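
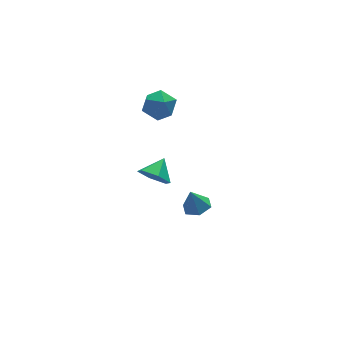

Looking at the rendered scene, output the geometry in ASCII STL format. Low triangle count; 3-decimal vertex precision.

solid 
facet normal -0.193 -0.043 0.980
outer loop
vertex -0.943 2.419 2.935
vertex -0.336 1.727 3.024
vertex -0.055 2.604 3.118
endloop
endfacet
facet normal -0.280 0.621 0.732
outer loop
vertex -0.943 2.419 2.935
vertex -0.055 2.604 3.118
vertex -0.518 3.119 2.504
endloop
endfacet
facet normal -0.770 0.600 0.215
outer loop
vertex -0.943 2.419 2.935
vertex -0.518 3.119 2.504
vertex -1.085 2.561 2.031
endloop
endfacet
facet normal -0.987 -0.076 0.143
outer loop
vertex -0.943 2.419 2.935
vertex -1.085 2.561 2.031
vertex -0.972 1.7 2.353
endloop
endfacet
facet normal -0.630 -0.473 0.616
outer loop
vertex -0.943 2.419 2.935
vertex -0.972 1.7 2.353
vertex -0.336 1.727 3.024
endloop
endfacet
facet normal 0.337 0.831 0.443
outer loop
vertex -0.518 3.119 2.504
vertex -0.055 2.604 3.118
vertex 0.352 2.86 2.327
endloop
endfacet
facet normal 0.478 -0.244 0.844
outer loop
vertex -0.055 2.604 3.118
vertex -0.336 1.727 3.024
vertex 0.465 1.999 2.649
endloop
endfacet
facet normal -0.228 -0.940 0.254
outer loop
vertex -0.336 1.727 3.024
vertex -0.972 1.7 2.353
vertex -0.102 1.441 2.176
endloop
endfacet
facet normal -0.807 -0.297 -0.511
outer loop
vertex -0.972 1.7 2.353
vertex -1.085 2.561 2.031
vertex -0.565 1.956 1.562
endloop
endfacet
facet normal -0.456 0.798 -0.395
outer loop
vertex -1.085 2.561 2.031
vertex -0.518 3.119 2.504
vertex -0.284 2.833 1.656
endloop
endfacet
facet normal 0.987 0.076 -0.143
outer loop
vertex 0.323 2.141 1.745
vertex 0.352 2.86 2.327
vertex 0.465 1.999 2.649
endloop
endfacet
facet normal 0.770 -0.600 -0.215
outer loop
vertex 0.323 2.141 1.745
vertex 0.465 1.999 2.649
vertex -0.102 1.441 2.176
endloop
endfacet
facet normal 0.280 -0.621 -0.732
outer loop
vertex 0.323 2.141 1.745
vertex -0.102 1.441 2.176
vertex -0.565 1.956 1.562
endloop
endfacet
facet normal 0.193 0.043 -0.980
outer loop
vertex 0.323 2.141 1.745
vertex -0.565 1.956 1.562
vertex -0.284 2.833 1.656
endloop
endfacet
facet normal 0.630 0.473 -0.616
outer loop
vertex 0.323 2.141 1.745
vertex -0.284 2.833 1.656
vertex 0.352 2.86 2.327
endloop
endfacet
facet normal 0.807 0.297 0.511
outer loop
vertex 0.465 1.999 2.649
vertex 0.352 2.86 2.327
vertex -0.055 2.604 3.118
endloop
endfacet
facet normal 0.456 -0.798 0.395
outer loop
vertex -0.102 1.441 2.176
vertex 0.465 1.999 2.649
vertex -0.336 1.727 3.024
endloop
endfacet
facet normal -0.337 -0.831 -0.443
outer loop
vertex -0.565 1.956 1.562
vertex -0.102 1.441 2.176
vertex -0.972 1.7 2.353
endloop
endfacet
facet normal -0.478 0.244 -0.844
outer loop
vertex -0.284 2.833 1.656
vertex -0.565 1.956 1.562
vertex -1.085 2.561 2.031
endloop
endfacet
facet normal 0.228 0.940 -0.254
outer loop
vertex 0.352 2.86 2.327
vertex -0.284 2.833 1.656
vertex -0.518 3.119 2.504
endloop
endfacet
facet normal 0.237 -0.149 -0.960
outer loop
vertex -0.297 -2.814 -1.059
vertex -0.746 -2.284 -1.252
vertex -0.057 -2.137 -1.105
endloop
endfacet
facet normal 0.684 -0.195 0.703
outer loop
vertex -0.297 -2.814 -1.059
vertex -0.057 -2.137 -1.105
vertex -1.014 -2.116 -0.168
endloop
endfacet
facet normal 0.237 -0.149 -0.960
outer loop
vertex -0.057 -2.137 -1.105
vertex -0.746 -2.284 -1.252
vertex -0.505 -1.607 -1.298
endloop
endfacet
facet normal 0.539 0.650 0.536
outer loop
vertex -0.057 -2.137 -1.105
vertex -0.505 -1.607 -1.298
vertex -1.014 -2.116 -0.168
endloop
endfacet
facet normal 0.238 -0.150 -0.960
outer loop
vertex -0.505 -1.607 -1.298
vertex -0.746 -2.284 -1.252
vertex -1.194 -1.755 -1.446
endloop
endfacet
facet normal -0.261 0.919 0.296
outer loop
vertex -0.505 -1.607 -1.298
vertex -1.194 -1.755 -1.446
vertex -1.014 -2.116 -0.168
endloop
endfacet
facet normal 0.238 -0.150 -0.960
outer loop
vertex -1.194 -1.755 -1.446
vertex -0.746 -2.284 -1.252
vertex -1.435 -2.432 -1.4
endloop
endfacet
facet normal -0.913 0.340 0.225
outer loop
vertex -1.194 -1.755 -1.446
vertex -1.435 -2.432 -1.4
vertex -1.014 -2.116 -0.168
endloop
endfacet
facet normal 0.238 -0.148 -0.960
outer loop
vertex -1.435 -2.432 -1.4
vertex -0.746 -2.284 -1.252
vertex -0.986 -2.961 -1.207
endloop
endfacet
facet normal -0.767 -0.508 0.392
outer loop
vertex -1.435 -2.432 -1.4
vertex -0.986 -2.961 -1.207
vertex -1.014 -2.116 -0.168
endloop
endfacet
facet normal 0.238 -0.148 -0.960
outer loop
vertex -0.986 -2.961 -1.207
vertex -0.746 -2.284 -1.252
vertex -0.297 -2.814 -1.059
endloop
endfacet
facet normal 0.030 -0.775 0.631
outer loop
vertex -0.986 -2.961 -1.207
vertex -0.297 -2.814 -1.059
vertex -1.014 -2.116 -0.168
endloop
endfacet
facet normal -0.721 -0.463 -0.516
outer loop
vertex 0.362 2.941 -4.779
vertex -0.23 3.077 -4.074
vertex -0.156 3.713 -4.749
endloop
endfacet
facet normal 0.741 0.514 -0.431
outer loop
vertex 0.362 2.941 -4.779
vertex -0.156 3.713 -4.749
vertex 0.65 3.643 -3.446
endloop
endfacet
facet normal -0.721 -0.463 -0.516
outer loop
vertex -0.156 3.713 -4.749
vertex -0.23 3.077 -4.074
vertex -0.748 3.849 -4.044
endloop
endfacet
facet normal 0.167 0.985 -0.050
outer loop
vertex -0.156 3.713 -4.749
vertex -0.748 3.849 -4.044
vertex 0.65 3.643 -3.446
endloop
endfacet
facet normal -0.721 -0.464 -0.515
outer loop
vertex -0.748 3.849 -4.044
vertex -0.23 3.077 -4.074
vertex -0.821 3.213 -3.37
endloop
endfacet
facet normal -0.178 0.725 0.665
outer loop
vertex -0.748 3.849 -4.044
vertex -0.821 3.213 -3.37
vertex 0.65 3.643 -3.446
endloop
endfacet
facet normal -0.721 -0.464 -0.515
outer loop
vertex -0.821 3.213 -3.37
vertex -0.23 3.077 -4.074
vertex -0.303 2.441 -3.4
endloop
endfacet
facet normal 0.053 -0.004 0.999
outer loop
vertex -0.821 3.213 -3.37
vertex -0.303 2.441 -3.4
vertex 0.65 3.643 -3.446
endloop
endfacet
facet normal -0.721 -0.463 -0.515
outer loop
vertex -0.303 2.441 -3.4
vertex -0.23 3.077 -4.074
vertex 0.288 2.305 -4.105
endloop
endfacet
facet normal 0.628 -0.474 0.618
outer loop
vertex -0.303 2.441 -3.4
vertex 0.288 2.305 -4.105
vertex 0.65 3.643 -3.446
endloop
endfacet
facet normal -0.721 -0.463 -0.516
outer loop
vertex 0.288 2.305 -4.105
vertex -0.23 3.077 -4.074
vertex 0.362 2.941 -4.779
endloop
endfacet
facet normal 0.972 -0.215 -0.097
outer loop
vertex 0.288 2.305 -4.105
vertex 0.362 2.941 -4.779
vertex 0.65 3.643 -3.446
endloop
endfacet

endsolid


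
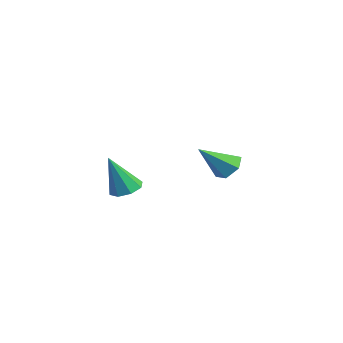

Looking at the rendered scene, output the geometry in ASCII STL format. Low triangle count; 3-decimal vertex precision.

solid 
facet normal -0.017 0.757 -0.653
outer loop
vertex -3.193 3.327 0.534
vertex -3.752 3.218 0.422
vertex -3.608 3.587 0.846
endloop
endfacet
facet normal 0.663 0.187 0.725
outer loop
vertex -3.193 3.327 0.534
vertex -3.608 3.587 0.846
vertex -3.728 2.182 1.318
endloop
endfacet
facet normal -0.017 0.757 -0.653
outer loop
vertex -3.608 3.587 0.846
vertex -3.752 3.218 0.422
vertex -4.166 3.478 0.734
endloop
endfacet
facet normal -0.247 0.327 0.912
outer loop
vertex -3.608 3.587 0.846
vertex -4.166 3.478 0.734
vertex -3.728 2.182 1.318
endloop
endfacet
facet normal -0.018 0.756 -0.654
outer loop
vertex -4.166 3.478 0.734
vertex -3.752 3.218 0.422
vertex -4.311 3.109 0.311
endloop
endfacet
facet normal -0.903 -0.119 0.413
outer loop
vertex -4.166 3.478 0.734
vertex -4.311 3.109 0.311
vertex -3.728 2.182 1.318
endloop
endfacet
facet normal -0.018 0.756 -0.654
outer loop
vertex -4.311 3.109 0.311
vertex -3.752 3.218 0.422
vertex -3.897 2.849 -0.001
endloop
endfacet
facet normal -0.651 -0.708 -0.274
outer loop
vertex -4.311 3.109 0.311
vertex -3.897 2.849 -0.001
vertex -3.728 2.182 1.318
endloop
endfacet
facet normal -0.018 0.756 -0.654
outer loop
vertex -3.897 2.849 -0.001
vertex -3.752 3.218 0.422
vertex -3.338 2.958 0.11
endloop
endfacet
facet normal 0.257 -0.849 -0.462
outer loop
vertex -3.897 2.849 -0.001
vertex -3.338 2.958 0.11
vertex -3.728 2.182 1.318
endloop
endfacet
facet normal -0.017 0.757 -0.653
outer loop
vertex -3.338 2.958 0.11
vertex -3.752 3.218 0.422
vertex -3.193 3.327 0.534
endloop
endfacet
facet normal 0.915 -0.402 0.037
outer loop
vertex -3.338 2.958 0.11
vertex -3.193 3.327 0.534
vertex -3.728 2.182 1.318
endloop
endfacet
facet normal -0.017 0.387 -0.922
outer loop
vertex -1.064 -0.978 0.782
vertex -1.602 -0.944 0.806
vertex -1.193 -0.617 0.936
endloop
endfacet
facet normal 0.902 0.149 0.406
outer loop
vertex -1.064 -0.978 0.782
vertex -1.193 -0.617 0.936
vertex -1.578 -1.496 2.114
endloop
endfacet
facet normal -0.017 0.388 -0.922
outer loop
vertex -1.193 -0.617 0.936
vertex -1.602 -0.944 0.806
vertex -1.561 -0.448 1.014
endloop
endfacet
facet normal 0.431 0.650 0.626
outer loop
vertex -1.193 -0.617 0.936
vertex -1.561 -0.448 1.014
vertex -1.578 -1.496 2.114
endloop
endfacet
facet normal -0.019 0.388 -0.921
outer loop
vertex -1.561 -0.448 1.014
vertex -1.602 -0.944 0.806
vertex -1.954 -0.569 0.971
endloop
endfacet
facet normal -0.286 0.696 0.659
outer loop
vertex -1.561 -0.448 1.014
vertex -1.954 -0.569 0.971
vertex -1.578 -1.496 2.114
endloop
endfacet
facet normal -0.016 0.390 -0.921
outer loop
vertex -1.954 -0.569 0.971
vertex -1.602 -0.944 0.806
vertex -2.14 -0.91 0.83
endloop
endfacet
facet normal -0.837 0.257 0.483
outer loop
vertex -1.954 -0.569 0.971
vertex -2.14 -0.91 0.83
vertex -1.578 -1.496 2.114
endloop
endfacet
facet normal -0.017 0.387 -0.922
outer loop
vertex -2.14 -0.91 0.83
vertex -1.602 -0.944 0.806
vertex -2.012 -1.271 0.676
endloop
endfacet
facet normal -0.891 -0.404 0.206
outer loop
vertex -2.14 -0.91 0.83
vertex -2.012 -1.271 0.676
vertex -1.578 -1.496 2.114
endloop
endfacet
facet normal -0.018 0.389 -0.921
outer loop
vertex -2.012 -1.271 0.676
vertex -1.602 -0.944 0.806
vertex -1.643 -1.441 0.597
endloop
endfacet
facet normal -0.421 -0.907 -0.015
outer loop
vertex -2.012 -1.271 0.676
vertex -1.643 -1.441 0.597
vertex -1.578 -1.496 2.114
endloop
endfacet
facet normal -0.018 0.389 -0.921
outer loop
vertex -1.643 -1.441 0.597
vertex -1.602 -0.944 0.806
vertex -1.25 -1.319 0.641
endloop
endfacet
facet normal 0.301 -0.952 -0.047
outer loop
vertex -1.643 -1.441 0.597
vertex -1.25 -1.319 0.641
vertex -1.578 -1.496 2.114
endloop
endfacet
facet normal -0.016 0.390 -0.921
outer loop
vertex -1.25 -1.319 0.641
vertex -1.602 -0.944 0.806
vertex -1.064 -0.978 0.782
endloop
endfacet
facet normal 0.848 -0.515 0.127
outer loop
vertex -1.25 -1.319 0.641
vertex -1.064 -0.978 0.782
vertex -1.578 -1.496 2.114
endloop
endfacet

endsolid


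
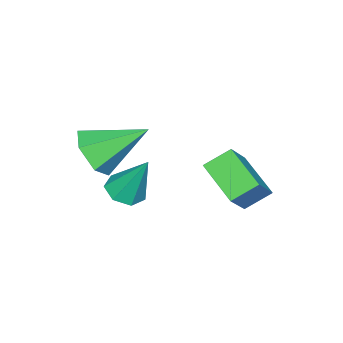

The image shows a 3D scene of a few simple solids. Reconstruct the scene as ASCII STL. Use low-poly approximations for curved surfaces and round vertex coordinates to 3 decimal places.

solid 
facet normal 0.484 -0.698 -0.528
outer loop
vertex 1.597 -0.832 3.288
vertex 0.858 -0.813 2.586
vertex 1.66 -0.19 2.497
endloop
endfacet
facet normal 0.617 0.586 0.525
outer loop
vertex 1.597 -0.832 3.288
vertex 1.66 -0.19 2.497
vertex -0.158 0.653 3.694
endloop
endfacet
facet normal 0.484 -0.698 -0.527
outer loop
vertex 1.66 -0.19 2.497
vertex 0.858 -0.813 2.586
vertex 0.921 -0.172 1.795
endloop
endfacet
facet normal 0.264 0.930 -0.254
outer loop
vertex 1.66 -0.19 2.497
vertex 0.921 -0.172 1.795
vertex -0.158 0.653 3.694
endloop
endfacet
facet normal 0.483 -0.699 -0.528
outer loop
vertex 0.921 -0.172 1.795
vertex 0.858 -0.813 2.586
vertex 0.118 -0.795 1.884
endloop
endfacet
facet normal -0.541 0.615 -0.574
outer loop
vertex 0.921 -0.172 1.795
vertex 0.118 -0.795 1.884
vertex -0.158 0.653 3.694
endloop
endfacet
facet normal 0.484 -0.698 -0.528
outer loop
vertex 0.118 -0.795 1.884
vertex 0.858 -0.813 2.586
vertex 0.055 -1.436 2.674
endloop
endfacet
facet normal -0.992 -0.045 -0.115
outer loop
vertex 0.118 -0.795 1.884
vertex 0.055 -1.436 2.674
vertex -0.158 0.653 3.694
endloop
endfacet
facet normal 0.483 -0.698 -0.529
outer loop
vertex 0.055 -1.436 2.674
vertex 0.858 -0.813 2.586
vertex 0.795 -1.455 3.376
endloop
endfacet
facet normal -0.639 -0.389 0.663
outer loop
vertex 0.055 -1.436 2.674
vertex 0.795 -1.455 3.376
vertex -0.158 0.653 3.694
endloop
endfacet
facet normal 0.484 -0.698 -0.528
outer loop
vertex 0.795 -1.455 3.376
vertex 0.858 -0.813 2.586
vertex 1.597 -0.832 3.288
endloop
endfacet
facet normal 0.165 -0.074 0.984
outer loop
vertex 0.795 -1.455 3.376
vertex 1.597 -0.832 3.288
vertex -0.158 0.653 3.694
endloop
endfacet
facet normal -0.684 -0.054 -0.728
outer loop
vertex -3.802 2.086 0.651
vertex -3.122 3.575 -0.098
vertex -3.084 1.443 0.024
endloop
endfacet
facet normal -0.378 -0.827 0.416
outer loop
vertex -2.038 1.525 1.138
vertex -3.802 2.086 0.651
vertex -3.084 1.443 0.024
endloop
endfacet
facet normal -0.684 -0.054 -0.728
outer loop
vertex -3.084 1.443 0.024
vertex -3.122 3.575 -0.098
vertex -2.404 2.932 -0.725
endloop
endfacet
facet normal 0.624 -0.559 -0.545
outer loop
vertex -2.404 2.932 -0.725
vertex -2.038 1.525 1.138
vertex -3.084 1.443 0.024
endloop
endfacet
facet normal -0.624 0.559 0.545
outer loop
vertex -3.802 2.086 0.651
vertex -2.076 3.657 1.016
vertex -3.122 3.575 -0.098
endloop
endfacet
facet normal -0.378 -0.827 0.416
outer loop
vertex -2.756 2.168 1.765
vertex -3.802 2.086 0.651
vertex -2.038 1.525 1.138
endloop
endfacet
facet normal -0.624 0.559 0.545
outer loop
vertex -2.756 2.168 1.765
vertex -2.076 3.657 1.016
vertex -3.802 2.086 0.651
endloop
endfacet
facet normal 0.378 0.827 -0.416
outer loop
vertex -3.122 3.575 -0.098
vertex -2.076 3.657 1.016
vertex -2.404 2.932 -0.725
endloop
endfacet
facet normal 0.624 -0.559 -0.545
outer loop
vertex -1.358 3.014 0.389
vertex -2.038 1.525 1.138
vertex -2.404 2.932 -0.725
endloop
endfacet
facet normal 0.378 0.827 -0.416
outer loop
vertex -2.404 2.932 -0.725
vertex -2.076 3.657 1.016
vertex -1.358 3.014 0.389
endloop
endfacet
facet normal 0.684 0.054 0.728
outer loop
vertex -1.358 3.014 0.389
vertex -2.756 2.168 1.765
vertex -2.038 1.525 1.138
endloop
endfacet
facet normal 0.684 0.054 0.728
outer loop
vertex -2.076 3.657 1.016
vertex -2.756 2.168 1.765
vertex -1.358 3.014 0.389
endloop
endfacet
facet normal 0.009 -0.461 -0.887
outer loop
vertex -0.081 -0.005 -0.285
vertex -0.541 -0.555 -0.004
vertex -0.737 0.105 -0.349
endloop
endfacet
facet normal 0.176 0.975 -0.132
outer loop
vertex -0.081 -0.005 -0.285
vertex -0.737 0.105 -0.349
vertex -0.559 0.355 1.744
endloop
endfacet
facet normal 0.009 -0.461 -0.887
outer loop
vertex -0.737 0.105 -0.349
vertex -0.541 -0.555 -0.004
vertex -1.245 -0.282 -0.153
endloop
endfacet
facet normal -0.616 0.787 -0.042
outer loop
vertex -0.737 0.105 -0.349
vertex -1.245 -0.282 -0.153
vertex -0.559 0.355 1.744
endloop
endfacet
facet normal 0.009 -0.461 -0.887
outer loop
vertex -1.245 -0.282 -0.153
vertex -0.541 -0.555 -0.004
vertex -1.223 -0.874 0.155
endloop
endfacet
facet normal -0.946 0.122 0.301
outer loop
vertex -1.245 -0.282 -0.153
vertex -1.223 -0.874 0.155
vertex -0.559 0.355 1.744
endloop
endfacet
facet normal 0.009 -0.462 -0.887
outer loop
vertex -1.223 -0.874 0.155
vertex -0.541 -0.555 -0.004
vertex -0.688 -1.226 0.344
endloop
endfacet
facet normal -0.567 -0.519 0.639
outer loop
vertex -1.223 -0.874 0.155
vertex -0.688 -1.226 0.344
vertex -0.559 0.355 1.744
endloop
endfacet
facet normal 0.010 -0.462 -0.887
outer loop
vertex -0.688 -1.226 0.344
vertex -0.541 -0.555 -0.004
vertex -0.041 -1.072 0.271
endloop
endfacet
facet normal 0.237 -0.655 0.718
outer loop
vertex -0.688 -1.226 0.344
vertex -0.041 -1.072 0.271
vertex -0.559 0.355 1.744
endloop
endfacet
facet normal 0.010 -0.462 -0.887
outer loop
vertex -0.041 -1.072 0.271
vertex -0.541 -0.555 -0.004
vertex 0.228 -0.529 -0.009
endloop
endfacet
facet normal 0.860 -0.180 0.477
outer loop
vertex -0.041 -1.072 0.271
vertex 0.228 -0.529 -0.009
vertex -0.559 0.355 1.744
endloop
endfacet
facet normal 0.010 -0.461 -0.887
outer loop
vertex 0.228 -0.529 -0.009
vertex -0.541 -0.555 -0.004
vertex -0.081 -0.005 -0.285
endloop
endfacet
facet normal 0.833 0.544 0.100
outer loop
vertex 0.228 -0.529 -0.009
vertex -0.081 -0.005 -0.285
vertex -0.559 0.355 1.744
endloop
endfacet

endsolid


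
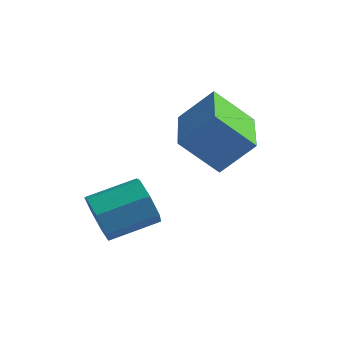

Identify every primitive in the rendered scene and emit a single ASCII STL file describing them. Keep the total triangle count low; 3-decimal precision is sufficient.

solid 
facet normal -0.706 -0.643 -0.296
outer loop
vertex -1.251 0.254 -1.178
vertex -1.717 0.426 -0.439
vertex -1.758 0.834 -1.229
endloop
endfacet
facet normal 0.264 0.147 -0.953
outer loop
vertex -1.251 0.254 -1.178
vertex -1.758 0.834 -1.229
vertex -0.058 1.341 -0.68
endloop
endfacet
facet normal 0.264 0.147 -0.953
outer loop
vertex -0.058 1.341 -0.68
vertex -1.758 0.834 -1.229
vertex -0.565 1.921 -0.731
endloop
endfacet
facet normal 0.707 0.644 0.294
outer loop
vertex -0.058 1.341 -0.68
vertex -0.565 1.921 -0.731
vertex -0.523 1.514 0.059
endloop
endfacet
facet normal -0.706 -0.643 -0.296
outer loop
vertex -1.758 0.834 -1.229
vertex -1.717 0.426 -0.439
vertex -2.234 1.107 -0.686
endloop
endfacet
facet normal -0.348 0.679 -0.647
outer loop
vertex -1.758 0.834 -1.229
vertex -2.234 1.107 -0.686
vertex -0.565 1.921 -0.731
endloop
endfacet
facet normal -0.348 0.679 -0.647
outer loop
vertex -0.565 1.921 -0.731
vertex -2.234 1.107 -0.686
vertex -1.041 2.195 -0.187
endloop
endfacet
facet normal 0.707 0.644 0.294
outer loop
vertex -0.565 1.921 -0.731
vertex -1.041 2.195 -0.187
vertex -0.523 1.514 0.059
endloop
endfacet
facet normal -0.707 -0.643 -0.294
outer loop
vertex -2.234 1.107 -0.686
vertex -1.717 0.426 -0.439
vertex -2.32 0.868 0.044
endloop
endfacet
facet normal -0.699 0.700 0.147
outer loop
vertex -2.234 1.107 -0.686
vertex -2.32 0.868 0.044
vertex -1.041 2.195 -0.187
endloop
endfacet
facet normal -0.699 0.700 0.148
outer loop
vertex -1.041 2.195 -0.187
vertex -2.32 0.868 0.044
vertex -1.127 1.955 0.542
endloop
endfacet
facet normal 0.706 0.644 0.295
outer loop
vertex -1.041 2.195 -0.187
vertex -1.127 1.955 0.542
vertex -0.523 1.514 0.059
endloop
endfacet
facet normal -0.707 -0.643 -0.295
outer loop
vertex -2.32 0.868 0.044
vertex -1.717 0.426 -0.439
vertex -1.952 0.296 0.409
endloop
endfacet
facet normal -0.523 0.193 0.830
outer loop
vertex -2.32 0.868 0.044
vertex -1.952 0.296 0.409
vertex -1.127 1.955 0.542
endloop
endfacet
facet normal -0.522 0.193 0.831
outer loop
vertex -1.127 1.955 0.542
vertex -1.952 0.296 0.409
vertex -0.758 1.383 0.907
endloop
endfacet
facet normal 0.706 0.644 0.295
outer loop
vertex -1.127 1.955 0.542
vertex -0.758 1.383 0.907
vertex -0.523 1.514 0.059
endloop
endfacet
facet normal -0.707 -0.643 -0.294
outer loop
vertex -1.952 0.296 0.409
vertex -1.717 0.426 -0.439
vertex -1.407 -0.178 0.136
endloop
endfacet
facet normal 0.047 -0.458 0.888
outer loop
vertex -1.952 0.296 0.409
vertex -1.407 -0.178 0.136
vertex -0.758 1.383 0.907
endloop
endfacet
facet normal 0.047 -0.458 0.888
outer loop
vertex -0.758 1.383 0.907
vertex -1.407 -0.178 0.136
vertex -0.213 0.91 0.634
endloop
endfacet
facet normal 0.706 0.643 0.295
outer loop
vertex -0.758 1.383 0.907
vertex -0.213 0.91 0.634
vertex -0.523 1.514 0.059
endloop
endfacet
facet normal -0.706 -0.643 -0.295
outer loop
vertex -1.407 -0.178 0.136
vertex -1.717 0.426 -0.439
vertex -1.095 -0.197 -0.57
endloop
endfacet
facet normal 0.581 -0.765 0.277
outer loop
vertex -1.407 -0.178 0.136
vertex -1.095 -0.197 -0.57
vertex -0.213 0.91 0.634
endloop
endfacet
facet normal 0.581 -0.765 0.277
outer loop
vertex -0.213 0.91 0.634
vertex -1.095 -0.197 -0.57
vertex 0.099 0.891 -0.072
endloop
endfacet
facet normal 0.706 0.643 0.295
outer loop
vertex -0.213 0.91 0.634
vertex 0.099 0.891 -0.072
vertex -0.523 1.514 0.059
endloop
endfacet
facet normal -0.706 -0.643 -0.296
outer loop
vertex -1.095 -0.197 -0.57
vertex -1.717 0.426 -0.439
vertex -1.251 0.254 -1.178
endloop
endfacet
facet normal 0.678 -0.496 -0.542
outer loop
vertex -1.095 -0.197 -0.57
vertex -1.251 0.254 -1.178
vertex 0.099 0.891 -0.072
endloop
endfacet
facet normal 0.678 -0.496 -0.542
outer loop
vertex 0.099 0.891 -0.072
vertex -1.251 0.254 -1.178
vertex -0.058 1.341 -0.68
endloop
endfacet
facet normal 0.707 0.644 0.294
outer loop
vertex 0.099 0.891 -0.072
vertex -0.058 1.341 -0.68
vertex -0.523 1.514 0.059
endloop
endfacet
facet normal -0.676 -0.244 0.695
outer loop
vertex 1.187 2.356 3.54
vertex 0.33 4.322 3.397
vertex 0.239 1.863 2.444
endloop
endfacet
facet normal 0.398 -0.915 0.067
outer loop
vertex 1.39 2.278 1.263
vertex 1.187 2.356 3.54
vertex 0.239 1.863 2.444
endloop
endfacet
facet normal -0.677 -0.244 0.694
outer loop
vertex 0.239 1.863 2.444
vertex 0.33 4.322 3.397
vertex -0.617 3.83 2.301
endloop
endfacet
facet normal -0.619 -0.322 -0.716
outer loop
vertex -0.617 3.83 2.301
vertex 1.39 2.278 1.263
vertex 0.239 1.863 2.444
endloop
endfacet
facet normal 0.619 0.322 0.716
outer loop
vertex 1.187 2.356 3.54
vertex 1.481 4.737 2.216
vertex 0.33 4.322 3.397
endloop
endfacet
facet normal 0.398 -0.915 0.067
outer loop
vertex 2.337 2.77 2.359
vertex 1.187 2.356 3.54
vertex 1.39 2.278 1.263
endloop
endfacet
facet normal 0.620 0.322 0.716
outer loop
vertex 2.337 2.77 2.359
vertex 1.481 4.737 2.216
vertex 1.187 2.356 3.54
endloop
endfacet
facet normal -0.398 0.915 -0.067
outer loop
vertex 0.33 4.322 3.397
vertex 1.481 4.737 2.216
vertex -0.617 3.83 2.301
endloop
endfacet
facet normal -0.619 -0.322 -0.716
outer loop
vertex 0.533 4.244 1.12
vertex 1.39 2.278 1.263
vertex -0.617 3.83 2.301
endloop
endfacet
facet normal -0.398 0.915 -0.067
outer loop
vertex -0.617 3.83 2.301
vertex 1.481 4.737 2.216
vertex 0.533 4.244 1.12
endloop
endfacet
facet normal 0.677 0.244 -0.694
outer loop
vertex 0.533 4.244 1.12
vertex 2.337 2.77 2.359
vertex 1.39 2.278 1.263
endloop
endfacet
facet normal 0.677 0.244 -0.695
outer loop
vertex 1.481 4.737 2.216
vertex 2.337 2.77 2.359
vertex 0.533 4.244 1.12
endloop
endfacet

endsolid


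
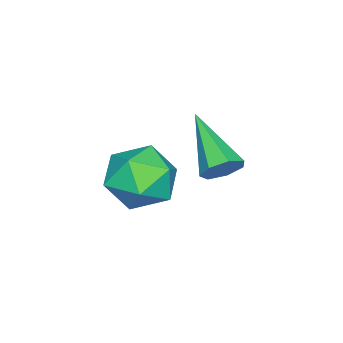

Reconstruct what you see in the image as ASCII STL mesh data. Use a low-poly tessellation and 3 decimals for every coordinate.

solid 
facet normal -0.957 0.074 0.280
outer loop
vertex 1.659 -1.685 -2.077
vertex 1.552 -2.792 -2.15
vertex 1.869 -2.326 -1.189
endloop
endfacet
facet normal -0.567 0.598 0.566
outer loop
vertex 1.659 -1.685 -2.077
vertex 1.869 -2.326 -1.189
vertex 2.538 -1.467 -1.426
endloop
endfacet
facet normal -0.264 0.964 0.033
outer loop
vertex 1.659 -1.685 -2.077
vertex 2.538 -1.467 -1.426
vertex 2.635 -1.402 -2.535
endloop
endfacet
facet normal -0.467 0.665 -0.584
outer loop
vertex 1.659 -1.685 -2.077
vertex 2.635 -1.402 -2.535
vertex 2.026 -2.222 -2.982
endloop
endfacet
facet normal -0.895 0.115 -0.431
outer loop
vertex 1.659 -1.685 -2.077
vertex 2.026 -2.222 -2.982
vertex 1.552 -2.792 -2.15
endloop
endfacet
facet normal -0.048 0.300 0.953
outer loop
vertex 2.538 -1.467 -1.426
vertex 1.869 -2.326 -1.189
vertex 2.974 -2.438 -1.098
endloop
endfacet
facet normal -0.678 -0.548 0.489
outer loop
vertex 1.869 -2.326 -1.189
vertex 1.552 -2.792 -2.15
vertex 2.365 -3.258 -1.545
endloop
endfacet
facet normal -0.577 -0.482 -0.659
outer loop
vertex 1.552 -2.792 -2.15
vertex 2.026 -2.222 -2.982
vertex 2.462 -3.193 -2.654
endloop
endfacet
facet normal 0.116 0.408 -0.906
outer loop
vertex 2.026 -2.222 -2.982
vertex 2.635 -1.402 -2.535
vertex 3.131 -2.334 -2.891
endloop
endfacet
facet normal 0.443 0.892 0.091
outer loop
vertex 2.635 -1.402 -2.535
vertex 2.538 -1.467 -1.426
vertex 3.448 -1.868 -1.93
endloop
endfacet
facet normal 0.467 -0.665 0.584
outer loop
vertex 3.341 -2.975 -2.003
vertex 2.974 -2.438 -1.098
vertex 2.365 -3.258 -1.545
endloop
endfacet
facet normal 0.264 -0.964 -0.033
outer loop
vertex 3.341 -2.975 -2.003
vertex 2.365 -3.258 -1.545
vertex 2.462 -3.193 -2.654
endloop
endfacet
facet normal 0.567 -0.598 -0.566
outer loop
vertex 3.341 -2.975 -2.003
vertex 2.462 -3.193 -2.654
vertex 3.131 -2.334 -2.891
endloop
endfacet
facet normal 0.957 -0.074 -0.280
outer loop
vertex 3.341 -2.975 -2.003
vertex 3.131 -2.334 -2.891
vertex 3.448 -1.868 -1.93
endloop
endfacet
facet normal 0.895 -0.115 0.431
outer loop
vertex 3.341 -2.975 -2.003
vertex 3.448 -1.868 -1.93
vertex 2.974 -2.438 -1.098
endloop
endfacet
facet normal -0.116 -0.408 0.906
outer loop
vertex 2.365 -3.258 -1.545
vertex 2.974 -2.438 -1.098
vertex 1.869 -2.326 -1.189
endloop
endfacet
facet normal -0.443 -0.892 -0.091
outer loop
vertex 2.462 -3.193 -2.654
vertex 2.365 -3.258 -1.545
vertex 1.552 -2.792 -2.15
endloop
endfacet
facet normal 0.048 -0.300 -0.953
outer loop
vertex 3.131 -2.334 -2.891
vertex 2.462 -3.193 -2.654
vertex 2.026 -2.222 -2.982
endloop
endfacet
facet normal 0.678 0.548 -0.489
outer loop
vertex 3.448 -1.868 -1.93
vertex 3.131 -2.334 -2.891
vertex 2.635 -1.402 -2.535
endloop
endfacet
facet normal 0.577 0.482 0.659
outer loop
vertex 2.974 -2.438 -1.098
vertex 3.448 -1.868 -1.93
vertex 2.538 -1.467 -1.426
endloop
endfacet
facet normal 0.558 0.653 -0.512
outer loop
vertex 3.867 0.792 0.495
vertex 3.673 0.547 -0.029
vertex 3.429 1.006 0.29
endloop
endfacet
facet normal -0.196 0.439 0.877
outer loop
vertex 3.867 0.792 0.495
vertex 3.429 1.006 0.29
vertex 2.587 -0.727 0.969
endloop
endfacet
facet normal 0.558 0.653 -0.512
outer loop
vertex 3.429 1.006 0.29
vertex 3.673 0.547 -0.029
vertex 3.174 0.875 -0.155
endloop
endfacet
facet normal -0.802 0.511 0.309
outer loop
vertex 3.429 1.006 0.29
vertex 3.174 0.875 -0.155
vertex 2.587 -0.727 0.969
endloop
endfacet
facet normal 0.558 0.653 -0.512
outer loop
vertex 3.174 0.875 -0.155
vertex 3.673 0.547 -0.029
vertex 3.295 0.497 -0.505
endloop
endfacet
facet normal -0.919 0.065 -0.388
outer loop
vertex 3.174 0.875 -0.155
vertex 3.295 0.497 -0.505
vertex 2.587 -0.727 0.969
endloop
endfacet
facet normal 0.558 0.654 -0.511
outer loop
vertex 3.295 0.497 -0.505
vertex 3.673 0.547 -0.029
vertex 3.701 0.157 -0.497
endloop
endfacet
facet normal -0.458 -0.563 -0.688
outer loop
vertex 3.295 0.497 -0.505
vertex 3.701 0.157 -0.497
vertex 2.587 -0.727 0.969
endloop
endfacet
facet normal 0.557 0.654 -0.512
outer loop
vertex 3.701 0.157 -0.497
vertex 3.673 0.547 -0.029
vertex 4.086 0.111 -0.137
endloop
endfacet
facet normal 0.234 -0.901 -0.365
outer loop
vertex 3.701 0.157 -0.497
vertex 4.086 0.111 -0.137
vertex 2.587 -0.727 0.969
endloop
endfacet
facet normal 0.557 0.654 -0.512
outer loop
vertex 4.086 0.111 -0.137
vertex 3.673 0.547 -0.029
vertex 4.16 0.394 0.305
endloop
endfacet
facet normal 0.637 -0.693 0.337
outer loop
vertex 4.086 0.111 -0.137
vertex 4.16 0.394 0.305
vertex 2.587 -0.727 0.969
endloop
endfacet
facet normal 0.557 0.654 -0.512
outer loop
vertex 4.16 0.394 0.305
vertex 3.673 0.547 -0.029
vertex 3.867 0.792 0.495
endloop
endfacet
facet normal 0.445 -0.097 0.890
outer loop
vertex 4.16 0.394 0.305
vertex 3.867 0.792 0.495
vertex 2.587 -0.727 0.969
endloop
endfacet

endsolid


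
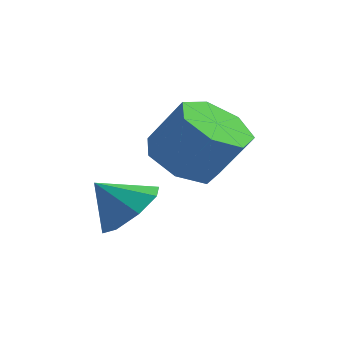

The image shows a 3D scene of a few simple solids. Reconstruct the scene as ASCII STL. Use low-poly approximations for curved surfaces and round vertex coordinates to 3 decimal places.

solid 
facet normal -0.571 -0.039 -0.820
outer loop
vertex 2.396 -0.445 0.712
vertex 1.657 -0.147 1.212
vertex 2.293 0.364 0.745
endloop
endfacet
facet normal 0.811 0.127 -0.571
outer loop
vertex 2.396 -0.445 0.712
vertex 2.293 0.364 0.745
vertex 3.201 -0.39 1.868
endloop
endfacet
facet normal 0.811 0.127 -0.571
outer loop
vertex 3.201 -0.39 1.868
vertex 2.293 0.364 0.745
vertex 3.098 0.418 1.901
endloop
endfacet
facet normal 0.571 0.039 0.820
outer loop
vertex 3.201 -0.39 1.868
vertex 3.098 0.418 1.901
vertex 2.463 -0.093 2.368
endloop
endfacet
facet normal -0.571 -0.038 -0.820
outer loop
vertex 2.293 0.364 0.745
vertex 1.657 -0.147 1.212
vertex 1.712 0.787 1.13
endloop
endfacet
facet normal 0.407 0.854 -0.324
outer loop
vertex 2.293 0.364 0.745
vertex 1.712 0.787 1.13
vertex 3.098 0.418 1.901
endloop
endfacet
facet normal 0.408 0.853 -0.325
outer loop
vertex 3.098 0.418 1.901
vertex 1.712 0.787 1.13
vertex 2.517 0.842 2.286
endloop
endfacet
facet normal 0.572 0.039 0.820
outer loop
vertex 3.098 0.418 1.901
vertex 2.517 0.842 2.286
vertex 2.463 -0.093 2.368
endloop
endfacet
facet normal -0.571 -0.038 -0.820
outer loop
vertex 1.712 0.787 1.13
vertex 1.657 -0.147 1.212
vertex 1.09 0.507 1.576
endloop
endfacet
facet normal -0.303 0.938 0.166
outer loop
vertex 1.712 0.787 1.13
vertex 1.09 0.507 1.576
vertex 2.517 0.842 2.286
endloop
endfacet
facet normal -0.303 0.938 0.166
outer loop
vertex 2.517 0.842 2.286
vertex 1.09 0.507 1.576
vertex 1.895 0.562 2.733
endloop
endfacet
facet normal 0.572 0.039 0.820
outer loop
vertex 2.517 0.842 2.286
vertex 1.895 0.562 2.733
vertex 2.463 -0.093 2.368
endloop
endfacet
facet normal -0.572 -0.039 -0.820
outer loop
vertex 1.09 0.507 1.576
vertex 1.657 -0.147 1.212
vertex 0.895 -0.266 1.749
endloop
endfacet
facet normal -0.786 0.317 0.531
outer loop
vertex 1.09 0.507 1.576
vertex 0.895 -0.266 1.749
vertex 1.895 0.562 2.733
endloop
endfacet
facet normal -0.785 0.316 0.532
outer loop
vertex 1.895 0.562 2.733
vertex 0.895 -0.266 1.749
vertex 1.7 -0.211 2.905
endloop
endfacet
facet normal 0.571 0.038 0.820
outer loop
vertex 1.895 0.562 2.733
vertex 1.7 -0.211 2.905
vertex 2.463 -0.093 2.368
endloop
endfacet
facet normal -0.572 -0.039 -0.820
outer loop
vertex 0.895 -0.266 1.749
vertex 1.657 -0.147 1.212
vertex 1.274 -0.95 1.517
endloop
endfacet
facet normal -0.677 -0.543 0.497
outer loop
vertex 0.895 -0.266 1.749
vertex 1.274 -0.95 1.517
vertex 1.7 -0.211 2.905
endloop
endfacet
facet normal -0.677 -0.543 0.497
outer loop
vertex 1.7 -0.211 2.905
vertex 1.274 -0.95 1.517
vertex 2.079 -0.895 2.673
endloop
endfacet
facet normal 0.571 0.038 0.820
outer loop
vertex 1.7 -0.211 2.905
vertex 2.079 -0.895 2.673
vertex 2.463 -0.093 2.368
endloop
endfacet
facet normal -0.571 -0.039 -0.820
outer loop
vertex 1.274 -0.95 1.517
vertex 1.657 -0.147 1.212
vertex 1.942 -1.029 1.055
endloop
endfacet
facet normal -0.057 -0.995 0.087
outer loop
vertex 1.274 -0.95 1.517
vertex 1.942 -1.029 1.055
vertex 2.079 -0.895 2.673
endloop
endfacet
facet normal -0.059 -0.994 0.087
outer loop
vertex 2.079 -0.895 2.673
vertex 1.942 -1.029 1.055
vertex 2.747 -0.975 2.211
endloop
endfacet
facet normal 0.571 0.038 0.820
outer loop
vertex 2.079 -0.895 2.673
vertex 2.747 -0.975 2.211
vertex 2.463 -0.093 2.368
endloop
endfacet
facet normal -0.571 -0.038 -0.820
outer loop
vertex 1.942 -1.029 1.055
vertex 1.657 -0.147 1.212
vertex 2.396 -0.445 0.712
endloop
endfacet
facet normal 0.603 -0.697 -0.388
outer loop
vertex 1.942 -1.029 1.055
vertex 2.396 -0.445 0.712
vertex 2.747 -0.975 2.211
endloop
endfacet
facet normal 0.604 -0.696 -0.388
outer loop
vertex 2.747 -0.975 2.211
vertex 2.396 -0.445 0.712
vertex 3.201 -0.39 1.868
endloop
endfacet
facet normal 0.571 0.038 0.820
outer loop
vertex 2.747 -0.975 2.211
vertex 3.201 -0.39 1.868
vertex 2.463 -0.093 2.368
endloop
endfacet
facet normal 0.631 0.299 -0.716
outer loop
vertex 1.614 -1.223 0.487
vertex 0.947 -1.135 -0.064
vertex 1.347 -0.614 0.506
endloop
endfacet
facet normal 0.164 0.041 0.986
outer loop
vertex 1.614 -1.223 0.487
vertex 1.347 -0.614 0.506
vertex 0.253 -1.465 0.724
endloop
endfacet
facet normal 0.630 0.300 -0.716
outer loop
vertex 1.347 -0.614 0.506
vertex 0.947 -1.135 -0.064
vertex 0.845 -0.31 0.192
endloop
endfacet
facet normal -0.222 0.499 0.838
outer loop
vertex 1.347 -0.614 0.506
vertex 0.845 -0.31 0.192
vertex 0.253 -1.465 0.724
endloop
endfacet
facet normal 0.631 0.300 -0.715
outer loop
vertex 0.845 -0.31 0.192
vertex 0.947 -1.135 -0.064
vertex 0.403 -0.489 -0.273
endloop
endfacet
facet normal -0.697 0.562 0.446
outer loop
vertex 0.845 -0.31 0.192
vertex 0.403 -0.489 -0.273
vertex 0.253 -1.465 0.724
endloop
endfacet
facet normal 0.630 0.299 -0.716
outer loop
vertex 0.403 -0.489 -0.273
vertex 0.947 -1.135 -0.064
vertex 0.279 -1.047 -0.615
endloop
endfacet
facet normal -0.980 0.193 0.041
outer loop
vertex 0.403 -0.489 -0.273
vertex 0.279 -1.047 -0.615
vertex 0.253 -1.465 0.724
endloop
endfacet
facet normal 0.630 0.299 -0.716
outer loop
vertex 0.279 -1.047 -0.615
vertex 0.947 -1.135 -0.064
vertex 0.547 -1.657 -0.634
endloop
endfacet
facet normal -0.908 -0.395 -0.141
outer loop
vertex 0.279 -1.047 -0.615
vertex 0.547 -1.657 -0.634
vertex 0.253 -1.465 0.724
endloop
endfacet
facet normal 0.631 0.299 -0.716
outer loop
vertex 0.547 -1.657 -0.634
vertex 0.947 -1.135 -0.064
vertex 1.049 -1.961 -0.319
endloop
endfacet
facet normal -0.522 -0.853 0.008
outer loop
vertex 0.547 -1.657 -0.634
vertex 1.049 -1.961 -0.319
vertex 0.253 -1.465 0.724
endloop
endfacet
facet normal 0.630 0.299 -0.716
outer loop
vertex 1.049 -1.961 -0.319
vertex 0.947 -1.135 -0.064
vertex 1.491 -1.781 0.145
endloop
endfacet
facet normal -0.047 -0.915 0.400
outer loop
vertex 1.049 -1.961 -0.319
vertex 1.491 -1.781 0.145
vertex 0.253 -1.465 0.724
endloop
endfacet
facet normal 0.631 0.300 -0.716
outer loop
vertex 1.491 -1.781 0.145
vertex 0.947 -1.135 -0.064
vertex 1.614 -1.223 0.487
endloop
endfacet
facet normal 0.237 -0.545 0.804
outer loop
vertex 1.491 -1.781 0.145
vertex 1.614 -1.223 0.487
vertex 0.253 -1.465 0.724
endloop
endfacet

endsolid


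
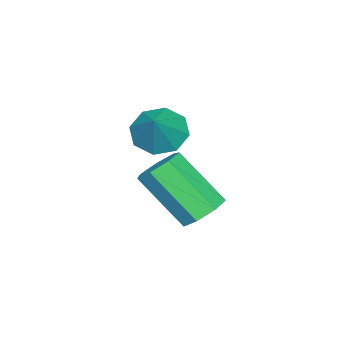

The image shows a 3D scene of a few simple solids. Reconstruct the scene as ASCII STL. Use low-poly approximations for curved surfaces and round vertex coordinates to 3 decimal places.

solid 
facet normal -0.667 -0.217 -0.713
outer loop
vertex 2.969 1.819 2.984
vertex 2.403 2.31 3.364
vertex 2.992 2.427 2.777
endloop
endfacet
facet normal 0.982 -0.093 -0.164
outer loop
vertex 2.969 1.819 2.984
vertex 2.992 2.427 2.777
vertex 3.257 2.59 4.276
endloop
endfacet
facet normal -0.667 -0.218 -0.713
outer loop
vertex 2.992 2.427 2.777
vertex 2.403 2.31 3.364
vertex 2.67 2.967 2.913
endloop
endfacet
facet normal 0.818 0.539 -0.203
outer loop
vertex 2.992 2.427 2.777
vertex 2.67 2.967 2.913
vertex 3.257 2.59 4.276
endloop
endfacet
facet normal -0.667 -0.218 -0.713
outer loop
vertex 2.67 2.967 2.913
vertex 2.403 2.31 3.364
vertex 2.191 3.121 3.314
endloop
endfacet
facet normal 0.375 0.922 0.094
outer loop
vertex 2.67 2.967 2.913
vertex 2.191 3.121 3.314
vertex 3.257 2.59 4.276
endloop
endfacet
facet normal -0.667 -0.218 -0.712
outer loop
vertex 2.191 3.121 3.314
vertex 2.403 2.31 3.364
vertex 1.837 2.801 3.744
endloop
endfacet
facet normal -0.083 0.831 0.550
outer loop
vertex 2.191 3.121 3.314
vertex 1.837 2.801 3.744
vertex 3.257 2.59 4.276
endloop
endfacet
facet normal -0.667 -0.218 -0.712
outer loop
vertex 1.837 2.801 3.744
vertex 2.403 2.31 3.364
vertex 1.814 2.193 3.952
endloop
endfacet
facet normal -0.290 0.320 0.902
outer loop
vertex 1.837 2.801 3.744
vertex 1.814 2.193 3.952
vertex 3.257 2.59 4.276
endloop
endfacet
facet normal -0.667 -0.219 -0.712
outer loop
vertex 1.814 2.193 3.952
vertex 2.403 2.31 3.364
vertex 2.137 1.654 3.815
endloop
endfacet
facet normal -0.125 -0.314 0.941
outer loop
vertex 1.814 2.193 3.952
vertex 2.137 1.654 3.815
vertex 3.257 2.59 4.276
endloop
endfacet
facet normal -0.667 -0.219 -0.712
outer loop
vertex 2.137 1.654 3.815
vertex 2.403 2.31 3.364
vertex 2.615 1.499 3.415
endloop
endfacet
facet normal 0.315 -0.695 0.646
outer loop
vertex 2.137 1.654 3.815
vertex 2.615 1.499 3.415
vertex 3.257 2.59 4.276
endloop
endfacet
facet normal -0.668 -0.219 -0.711
outer loop
vertex 2.615 1.499 3.415
vertex 2.403 2.31 3.364
vertex 2.969 1.819 2.984
endloop
endfacet
facet normal 0.775 -0.604 0.188
outer loop
vertex 2.615 1.499 3.415
vertex 2.969 1.819 2.984
vertex 3.257 2.59 4.276
endloop
endfacet
facet normal 0.011 0.689 -0.724
outer loop
vertex 2.759 3.631 0.332
vertex 2.032 3.504 0.2
vertex 2.342 3.996 0.673
endloop
endfacet
facet normal 0.768 0.458 0.448
outer loop
vertex 2.759 3.631 0.332
vertex 2.342 3.996 0.673
vertex 2.736 2.183 1.853
endloop
endfacet
facet normal 0.768 0.458 0.448
outer loop
vertex 2.736 2.183 1.853
vertex 2.342 3.996 0.673
vertex 2.319 2.548 2.194
endloop
endfacet
facet normal -0.012 -0.690 0.724
outer loop
vertex 2.736 2.183 1.853
vertex 2.319 2.548 2.194
vertex 2.008 2.056 1.72
endloop
endfacet
facet normal 0.011 0.689 -0.724
outer loop
vertex 2.342 3.996 0.673
vertex 2.032 3.504 0.2
vertex 1.691 3.991 0.658
endloop
endfacet
facet normal -0.021 0.724 0.689
outer loop
vertex 2.342 3.996 0.673
vertex 1.691 3.991 0.658
vertex 2.319 2.548 2.194
endloop
endfacet
facet normal -0.021 0.724 0.689
outer loop
vertex 2.319 2.548 2.194
vertex 1.691 3.991 0.658
vertex 1.668 2.543 2.179
endloop
endfacet
facet normal -0.011 -0.690 0.724
outer loop
vertex 2.319 2.548 2.194
vertex 1.668 2.543 2.179
vertex 2.008 2.056 1.72
endloop
endfacet
facet normal 0.012 0.690 -0.724
outer loop
vertex 1.691 3.991 0.658
vertex 2.032 3.504 0.2
vertex 1.297 3.619 0.297
endloop
endfacet
facet normal -0.796 0.444 0.411
outer loop
vertex 1.691 3.991 0.658
vertex 1.297 3.619 0.297
vertex 1.668 2.543 2.179
endloop
endfacet
facet normal -0.796 0.444 0.411
outer loop
vertex 1.668 2.543 2.179
vertex 1.297 3.619 0.297
vertex 1.274 2.171 1.818
endloop
endfacet
facet normal -0.011 -0.690 0.724
outer loop
vertex 1.668 2.543 2.179
vertex 1.274 2.171 1.818
vertex 2.008 2.056 1.72
endloop
endfacet
facet normal 0.012 0.688 -0.725
outer loop
vertex 1.297 3.619 0.297
vertex 2.032 3.504 0.2
vertex 1.456 3.16 -0.136
endloop
endfacet
facet normal -0.970 -0.170 -0.176
outer loop
vertex 1.297 3.619 0.297
vertex 1.456 3.16 -0.136
vertex 1.274 2.171 1.818
endloop
endfacet
facet normal -0.970 -0.170 -0.176
outer loop
vertex 1.274 2.171 1.818
vertex 1.456 3.16 -0.136
vertex 1.433 1.712 1.385
endloop
endfacet
facet normal -0.011 -0.688 0.725
outer loop
vertex 1.274 2.171 1.818
vertex 1.433 1.712 1.385
vertex 2.008 2.056 1.72
endloop
endfacet
facet normal 0.010 0.690 -0.724
outer loop
vertex 1.456 3.16 -0.136
vertex 2.032 3.504 0.2
vertex 2.048 2.961 -0.317
endloop
endfacet
facet normal -0.414 -0.656 -0.631
outer loop
vertex 1.456 3.16 -0.136
vertex 2.048 2.961 -0.317
vertex 1.433 1.712 1.385
endloop
endfacet
facet normal -0.414 -0.656 -0.631
outer loop
vertex 1.433 1.712 1.385
vertex 2.048 2.961 -0.317
vertex 2.025 1.513 1.204
endloop
endfacet
facet normal -0.010 -0.689 0.725
outer loop
vertex 1.433 1.712 1.385
vertex 2.025 1.513 1.204
vertex 2.008 2.056 1.72
endloop
endfacet
facet normal 0.011 0.690 -0.724
outer loop
vertex 2.048 2.961 -0.317
vertex 2.032 3.504 0.2
vertex 2.628 3.17 -0.109
endloop
endfacet
facet normal 0.453 -0.649 -0.611
outer loop
vertex 2.048 2.961 -0.317
vertex 2.628 3.17 -0.109
vertex 2.025 1.513 1.204
endloop
endfacet
facet normal 0.453 -0.649 -0.611
outer loop
vertex 2.025 1.513 1.204
vertex 2.628 3.17 -0.109
vertex 2.605 1.722 1.412
endloop
endfacet
facet normal -0.012 -0.689 0.725
outer loop
vertex 2.025 1.513 1.204
vertex 2.605 1.722 1.412
vertex 2.008 2.056 1.72
endloop
endfacet
facet normal 0.011 0.690 -0.724
outer loop
vertex 2.628 3.17 -0.109
vertex 2.032 3.504 0.2
vertex 2.759 3.631 0.332
endloop
endfacet
facet normal 0.980 -0.153 -0.131
outer loop
vertex 2.628 3.17 -0.109
vertex 2.759 3.631 0.332
vertex 2.605 1.722 1.412
endloop
endfacet
facet normal 0.980 -0.153 -0.131
outer loop
vertex 2.605 1.722 1.412
vertex 2.759 3.631 0.332
vertex 2.736 2.183 1.853
endloop
endfacet
facet normal -0.012 -0.689 0.724
outer loop
vertex 2.605 1.722 1.412
vertex 2.736 2.183 1.853
vertex 2.008 2.056 1.72
endloop
endfacet

endsolid


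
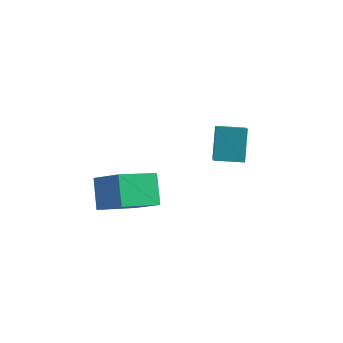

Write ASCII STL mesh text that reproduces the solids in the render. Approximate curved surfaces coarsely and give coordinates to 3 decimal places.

solid 
facet normal -0.792 0.202 -0.576
outer loop
vertex -3.556 -0.776 0.224
vertex -2.863 0.432 -0.306
vertex -3.078 -1.442 -0.666
endloop
endfacet
facet normal -0.465 -0.810 0.356
outer loop
vertex -2.017 -1.712 0.106
vertex -3.556 -0.776 0.224
vertex -3.078 -1.442 -0.666
endloop
endfacet
facet normal -0.792 0.202 -0.576
outer loop
vertex -3.078 -1.442 -0.666
vertex -2.863 0.432 -0.306
vertex -2.385 -0.234 -1.196
endloop
endfacet
facet normal 0.395 -0.550 -0.736
outer loop
vertex -2.385 -0.234 -1.196
vertex -2.017 -1.712 0.106
vertex -3.078 -1.442 -0.666
endloop
endfacet
facet normal -0.395 0.550 0.736
outer loop
vertex -3.556 -0.776 0.224
vertex -1.802 0.162 0.466
vertex -2.863 0.432 -0.306
endloop
endfacet
facet normal -0.465 -0.810 0.356
outer loop
vertex -2.495 -1.046 0.996
vertex -3.556 -0.776 0.224
vertex -2.017 -1.712 0.106
endloop
endfacet
facet normal -0.395 0.550 0.736
outer loop
vertex -2.495 -1.046 0.996
vertex -1.802 0.162 0.466
vertex -3.556 -0.776 0.224
endloop
endfacet
facet normal 0.465 0.810 -0.356
outer loop
vertex -2.863 0.432 -0.306
vertex -1.802 0.162 0.466
vertex -2.385 -0.234 -1.196
endloop
endfacet
facet normal 0.395 -0.550 -0.736
outer loop
vertex -1.324 -0.504 -0.424
vertex -2.017 -1.712 0.106
vertex -2.385 -0.234 -1.196
endloop
endfacet
facet normal 0.465 0.810 -0.356
outer loop
vertex -2.385 -0.234 -1.196
vertex -1.802 0.162 0.466
vertex -1.324 -0.504 -0.424
endloop
endfacet
facet normal 0.792 -0.202 0.576
outer loop
vertex -1.324 -0.504 -0.424
vertex -2.495 -1.046 0.996
vertex -2.017 -1.712 0.106
endloop
endfacet
facet normal 0.792 -0.202 0.576
outer loop
vertex -1.802 0.162 0.466
vertex -2.495 -1.046 0.996
vertex -1.324 -0.504 -0.424
endloop
endfacet
facet normal -0.901 -0.429 0.059
outer loop
vertex -0.691 2.065 1.812
vertex -1.282 3.182 0.897
vertex -0.419 1.349 0.762
endloop
endfacet
facet normal 0.379 -0.716 0.586
outer loop
vertex 0.482 1.778 0.703
vertex -0.691 2.065 1.812
vertex -0.419 1.349 0.762
endloop
endfacet
facet normal -0.901 -0.429 0.059
outer loop
vertex -0.419 1.349 0.762
vertex -1.282 3.182 0.897
vertex -1.01 2.466 -0.153
endloop
endfacet
facet normal 0.209 -0.551 -0.808
outer loop
vertex -1.01 2.466 -0.153
vertex 0.482 1.778 0.703
vertex -0.419 1.349 0.762
endloop
endfacet
facet normal -0.209 0.551 0.808
outer loop
vertex -0.691 2.065 1.812
vertex -0.381 3.611 0.838
vertex -1.282 3.182 0.897
endloop
endfacet
facet normal 0.379 -0.716 0.586
outer loop
vertex 0.21 2.494 1.753
vertex -0.691 2.065 1.812
vertex 0.482 1.778 0.703
endloop
endfacet
facet normal -0.209 0.551 0.808
outer loop
vertex 0.21 2.494 1.753
vertex -0.381 3.611 0.838
vertex -0.691 2.065 1.812
endloop
endfacet
facet normal -0.379 0.716 -0.586
outer loop
vertex -1.282 3.182 0.897
vertex -0.381 3.611 0.838
vertex -1.01 2.466 -0.153
endloop
endfacet
facet normal 0.209 -0.551 -0.808
outer loop
vertex -0.109 2.895 -0.212
vertex 0.482 1.778 0.703
vertex -1.01 2.466 -0.153
endloop
endfacet
facet normal -0.379 0.716 -0.586
outer loop
vertex -1.01 2.466 -0.153
vertex -0.381 3.611 0.838
vertex -0.109 2.895 -0.212
endloop
endfacet
facet normal 0.901 0.429 -0.059
outer loop
vertex -0.109 2.895 -0.212
vertex 0.21 2.494 1.753
vertex 0.482 1.778 0.703
endloop
endfacet
facet normal 0.901 0.429 -0.059
outer loop
vertex -0.381 3.611 0.838
vertex 0.21 2.494 1.753
vertex -0.109 2.895 -0.212
endloop
endfacet

endsolid


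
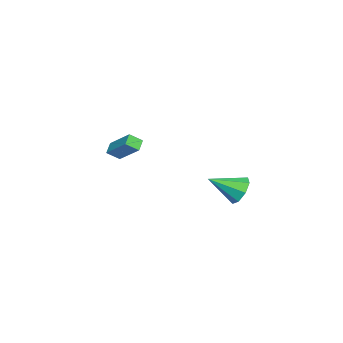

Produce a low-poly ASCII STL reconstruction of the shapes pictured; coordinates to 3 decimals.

solid 
facet normal -0.270 0.831 -0.487
outer loop
vertex 2.874 4.457 -2.91
vertex 1.917 4.362 -2.542
vertex 2.777 4.829 -2.222
endloop
endfacet
facet normal 0.981 -0.074 0.178
outer loop
vertex 2.874 4.457 -2.91
vertex 2.777 4.829 -2.222
vertex 2.483 2.618 -1.518
endloop
endfacet
facet normal -0.269 0.830 -0.488
outer loop
vertex 2.777 4.829 -2.222
vertex 1.917 4.362 -2.542
vertex 2.175 4.928 -1.722
endloop
endfacet
facet normal 0.646 0.152 0.748
outer loop
vertex 2.777 4.829 -2.222
vertex 2.175 4.928 -1.722
vertex 2.483 2.618 -1.518
endloop
endfacet
facet normal -0.270 0.830 -0.488
outer loop
vertex 2.175 4.928 -1.722
vertex 1.917 4.362 -2.542
vertex 1.423 4.695 -1.702
endloop
endfacet
facet normal -0.001 0.088 0.996
outer loop
vertex 2.175 4.928 -1.722
vertex 1.423 4.695 -1.702
vertex 2.483 2.618 -1.518
endloop
endfacet
facet normal -0.270 0.830 -0.488
outer loop
vertex 1.423 4.695 -1.702
vertex 1.917 4.362 -2.542
vertex 0.959 4.266 -2.175
endloop
endfacet
facet normal -0.583 -0.229 0.779
outer loop
vertex 1.423 4.695 -1.702
vertex 0.959 4.266 -2.175
vertex 2.483 2.618 -1.518
endloop
endfacet
facet normal -0.270 0.830 -0.487
outer loop
vertex 0.959 4.266 -2.175
vertex 1.917 4.362 -2.542
vertex 1.057 3.894 -2.863
endloop
endfacet
facet normal -0.758 -0.612 0.223
outer loop
vertex 0.959 4.266 -2.175
vertex 1.057 3.894 -2.863
vertex 2.483 2.618 -1.518
endloop
endfacet
facet normal -0.269 0.830 -0.488
outer loop
vertex 1.057 3.894 -2.863
vertex 1.917 4.362 -2.542
vertex 1.658 3.795 -3.363
endloop
endfacet
facet normal -0.424 -0.837 -0.344
outer loop
vertex 1.057 3.894 -2.863
vertex 1.658 3.795 -3.363
vertex 2.483 2.618 -1.518
endloop
endfacet
facet normal -0.270 0.830 -0.488
outer loop
vertex 1.658 3.795 -3.363
vertex 1.917 4.362 -2.542
vertex 2.411 4.028 -3.383
endloop
endfacet
facet normal 0.224 -0.773 -0.593
outer loop
vertex 1.658 3.795 -3.363
vertex 2.411 4.028 -3.383
vertex 2.483 2.618 -1.518
endloop
endfacet
facet normal -0.270 0.830 -0.488
outer loop
vertex 2.411 4.028 -3.383
vertex 1.917 4.362 -2.542
vertex 2.874 4.457 -2.91
endloop
endfacet
facet normal 0.807 -0.456 -0.376
outer loop
vertex 2.411 4.028 -3.383
vertex 2.874 4.457 -2.91
vertex 2.483 2.618 -1.518
endloop
endfacet
facet normal -0.854 0.046 0.518
outer loop
vertex -3.956 -4.777 -2.584
vertex -3.067 -3.347 -1.247
vertex -4.272 -4.032 -3.171
endloop
endfacet
facet normal -0.414 -0.665 -0.621
outer loop
vertex -3.513 -4.073 -3.633
vertex -3.956 -4.777 -2.584
vertex -4.272 -4.032 -3.171
endloop
endfacet
facet normal -0.854 0.046 0.518
outer loop
vertex -4.272 -4.032 -3.171
vertex -3.067 -3.347 -1.247
vertex -3.384 -2.602 -1.835
endloop
endfacet
facet normal -0.317 0.745 -0.587
outer loop
vertex -3.384 -2.602 -1.835
vertex -3.513 -4.073 -3.633
vertex -4.272 -4.032 -3.171
endloop
endfacet
facet normal 0.317 -0.745 0.587
outer loop
vertex -3.956 -4.777 -2.584
vertex -2.308 -3.388 -1.709
vertex -3.067 -3.347 -1.247
endloop
endfacet
facet normal -0.413 -0.666 -0.621
outer loop
vertex -3.196 -4.818 -3.045
vertex -3.956 -4.777 -2.584
vertex -3.513 -4.073 -3.633
endloop
endfacet
facet normal 0.316 -0.745 0.587
outer loop
vertex -3.196 -4.818 -3.045
vertex -2.308 -3.388 -1.709
vertex -3.956 -4.777 -2.584
endloop
endfacet
facet normal 0.414 0.666 0.621
outer loop
vertex -3.067 -3.347 -1.247
vertex -2.308 -3.388 -1.709
vertex -3.384 -2.602 -1.835
endloop
endfacet
facet normal -0.316 0.745 -0.587
outer loop
vertex -2.624 -2.643 -2.296
vertex -3.513 -4.073 -3.633
vertex -3.384 -2.602 -1.835
endloop
endfacet
facet normal 0.413 0.665 0.622
outer loop
vertex -3.384 -2.602 -1.835
vertex -2.308 -3.388 -1.709
vertex -2.624 -2.643 -2.296
endloop
endfacet
facet normal 0.854 -0.046 -0.519
outer loop
vertex -2.624 -2.643 -2.296
vertex -3.196 -4.818 -3.045
vertex -3.513 -4.073 -3.633
endloop
endfacet
facet normal 0.854 -0.046 -0.518
outer loop
vertex -2.308 -3.388 -1.709
vertex -3.196 -4.818 -3.045
vertex -2.624 -2.643 -2.296
endloop
endfacet

endsolid


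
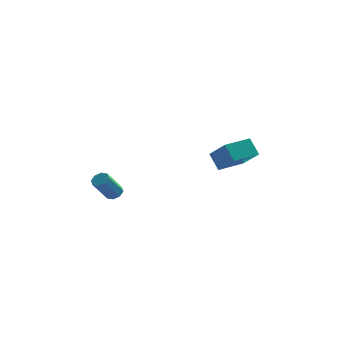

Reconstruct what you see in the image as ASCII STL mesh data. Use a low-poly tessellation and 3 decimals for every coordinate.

solid 
facet normal 0.464 0.339 -0.818
outer loop
vertex -2.766 0.081 -2.24
vertex -3.071 0.562 -2.214
vertex -2.571 0.389 -2.002
endloop
endfacet
facet normal 0.764 -0.620 0.176
outer loop
vertex -2.766 0.081 -2.24
vertex -2.571 0.389 -2.002
vertex -3.564 -0.503 -0.833
endloop
endfacet
facet normal 0.764 -0.620 0.176
outer loop
vertex -3.564 -0.503 -0.833
vertex -2.571 0.389 -2.002
vertex -3.369 -0.195 -0.594
endloop
endfacet
facet normal -0.464 -0.340 0.818
outer loop
vertex -3.564 -0.503 -0.833
vertex -3.369 -0.195 -0.594
vertex -3.869 -0.022 -0.806
endloop
endfacet
facet normal 0.464 0.339 -0.818
outer loop
vertex -2.571 0.389 -2.002
vertex -3.071 0.562 -2.214
vertex -2.668 0.799 -1.887
endloop
endfacet
facet normal 0.858 0.060 0.511
outer loop
vertex -2.571 0.389 -2.002
vertex -2.668 0.799 -1.887
vertex -3.369 -0.195 -0.594
endloop
endfacet
facet normal 0.857 0.061 0.511
outer loop
vertex -3.369 -0.195 -0.594
vertex -2.668 0.799 -1.887
vertex -3.466 0.215 -0.48
endloop
endfacet
facet normal -0.464 -0.338 0.819
outer loop
vertex -3.369 -0.195 -0.594
vertex -3.466 0.215 -0.48
vertex -3.869 -0.022 -0.806
endloop
endfacet
facet normal 0.464 0.340 -0.818
outer loop
vertex -2.668 0.799 -1.887
vertex -3.071 0.562 -2.214
vertex -3.002 1.07 -1.964
endloop
endfacet
facet normal 0.448 0.707 0.547
outer loop
vertex -2.668 0.799 -1.887
vertex -3.002 1.07 -1.964
vertex -3.466 0.215 -0.48
endloop
endfacet
facet normal 0.449 0.706 0.547
outer loop
vertex -3.466 0.215 -0.48
vertex -3.002 1.07 -1.964
vertex -3.8 0.486 -0.556
endloop
endfacet
facet normal -0.462 -0.340 0.819
outer loop
vertex -3.466 0.215 -0.48
vertex -3.8 0.486 -0.556
vertex -3.869 -0.022 -0.806
endloop
endfacet
facet normal 0.463 0.340 -0.818
outer loop
vertex -3.002 1.07 -1.964
vertex -3.071 0.562 -2.214
vertex -3.376 1.043 -2.187
endloop
endfacet
facet normal -0.224 0.939 0.262
outer loop
vertex -3.002 1.07 -1.964
vertex -3.376 1.043 -2.187
vertex -3.8 0.486 -0.556
endloop
endfacet
facet normal -0.225 0.939 0.262
outer loop
vertex -3.8 0.486 -0.556
vertex -3.376 1.043 -2.187
vertex -4.174 0.459 -0.78
endloop
endfacet
facet normal -0.465 -0.339 0.818
outer loop
vertex -3.8 0.486 -0.556
vertex -4.174 0.459 -0.78
vertex -3.869 -0.022 -0.806
endloop
endfacet
facet normal 0.464 0.340 -0.818
outer loop
vertex -3.376 1.043 -2.187
vertex -3.071 0.562 -2.214
vertex -3.571 0.735 -2.426
endloop
endfacet
facet normal -0.764 0.620 -0.176
outer loop
vertex -3.376 1.043 -2.187
vertex -3.571 0.735 -2.426
vertex -4.174 0.459 -0.78
endloop
endfacet
facet normal -0.765 0.620 -0.176
outer loop
vertex -4.174 0.459 -0.78
vertex -3.571 0.735 -2.426
vertex -4.369 0.151 -1.018
endloop
endfacet
facet normal -0.464 -0.339 0.818
outer loop
vertex -4.174 0.459 -0.78
vertex -4.369 0.151 -1.018
vertex -3.869 -0.022 -0.806
endloop
endfacet
facet normal 0.464 0.338 -0.819
outer loop
vertex -3.571 0.735 -2.426
vertex -3.071 0.562 -2.214
vertex -3.474 0.325 -2.54
endloop
endfacet
facet normal -0.857 -0.061 -0.511
outer loop
vertex -3.571 0.735 -2.426
vertex -3.474 0.325 -2.54
vertex -4.369 0.151 -1.018
endloop
endfacet
facet normal -0.857 -0.060 -0.511
outer loop
vertex -4.369 0.151 -1.018
vertex -3.474 0.325 -2.54
vertex -4.272 -0.259 -1.133
endloop
endfacet
facet normal -0.464 -0.339 0.818
outer loop
vertex -4.369 0.151 -1.018
vertex -4.272 -0.259 -1.133
vertex -3.869 -0.022 -0.806
endloop
endfacet
facet normal 0.462 0.340 -0.819
outer loop
vertex -3.474 0.325 -2.54
vertex -3.071 0.562 -2.214
vertex -3.14 0.054 -2.464
endloop
endfacet
facet normal -0.449 -0.706 -0.548
outer loop
vertex -3.474 0.325 -2.54
vertex -3.14 0.054 -2.464
vertex -4.272 -0.259 -1.133
endloop
endfacet
facet normal -0.448 -0.707 -0.547
outer loop
vertex -4.272 -0.259 -1.133
vertex -3.14 0.054 -2.464
vertex -3.938 -0.53 -1.056
endloop
endfacet
facet normal -0.464 -0.340 0.818
outer loop
vertex -4.272 -0.259 -1.133
vertex -3.938 -0.53 -1.056
vertex -3.869 -0.022 -0.806
endloop
endfacet
facet normal 0.465 0.339 -0.818
outer loop
vertex -3.14 0.054 -2.464
vertex -3.071 0.562 -2.214
vertex -2.766 0.081 -2.24
endloop
endfacet
facet normal 0.225 -0.939 -0.262
outer loop
vertex -3.14 0.054 -2.464
vertex -2.766 0.081 -2.24
vertex -3.938 -0.53 -1.056
endloop
endfacet
facet normal 0.224 -0.939 -0.262
outer loop
vertex -3.938 -0.53 -1.056
vertex -2.766 0.081 -2.24
vertex -3.564 -0.503 -0.833
endloop
endfacet
facet normal -0.463 -0.340 0.818
outer loop
vertex -3.938 -0.53 -1.056
vertex -3.564 -0.503 -0.833
vertex -3.869 -0.022 -0.806
endloop
endfacet
facet normal -0.822 -0.569 -0.005
outer loop
vertex 3.235 2.931 0.396
vertex 2.399 4.15 -0.951
vertex 3.734 2.219 -0.558
endloop
endfacet
facet normal 0.418 -0.609 0.674
outer loop
vertex 5.221 3.25 -0.549
vertex 3.235 2.931 0.396
vertex 3.734 2.219 -0.558
endloop
endfacet
facet normal -0.822 -0.569 -0.004
outer loop
vertex 3.734 2.219 -0.558
vertex 2.399 4.15 -0.951
vertex 2.897 3.438 -1.905
endloop
endfacet
facet normal 0.387 -0.551 -0.739
outer loop
vertex 2.897 3.438 -1.905
vertex 5.221 3.25 -0.549
vertex 3.734 2.219 -0.558
endloop
endfacet
facet normal -0.387 0.551 0.739
outer loop
vertex 3.235 2.931 0.396
vertex 3.886 5.181 -0.942
vertex 2.399 4.15 -0.951
endloop
endfacet
facet normal 0.418 -0.610 0.673
outer loop
vertex 4.723 3.962 0.405
vertex 3.235 2.931 0.396
vertex 5.221 3.25 -0.549
endloop
endfacet
facet normal -0.387 0.551 0.739
outer loop
vertex 4.723 3.962 0.405
vertex 3.886 5.181 -0.942
vertex 3.235 2.931 0.396
endloop
endfacet
facet normal -0.419 0.609 -0.673
outer loop
vertex 2.399 4.15 -0.951
vertex 3.886 5.181 -0.942
vertex 2.897 3.438 -1.905
endloop
endfacet
facet normal 0.387 -0.552 -0.739
outer loop
vertex 4.385 4.469 -1.896
vertex 5.221 3.25 -0.549
vertex 2.897 3.438 -1.905
endloop
endfacet
facet normal -0.418 0.609 -0.674
outer loop
vertex 2.897 3.438 -1.905
vertex 3.886 5.181 -0.942
vertex 4.385 4.469 -1.896
endloop
endfacet
facet normal 0.822 0.569 0.005
outer loop
vertex 4.385 4.469 -1.896
vertex 4.723 3.962 0.405
vertex 5.221 3.25 -0.549
endloop
endfacet
facet normal 0.822 0.570 0.005
outer loop
vertex 3.886 5.181 -0.942
vertex 4.723 3.962 0.405
vertex 4.385 4.469 -1.896
endloop
endfacet

endsolid


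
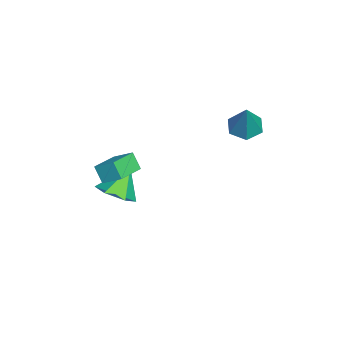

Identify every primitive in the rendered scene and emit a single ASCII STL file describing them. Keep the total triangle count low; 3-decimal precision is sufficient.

solid 
facet normal -0.460 -0.041 -0.887
outer loop
vertex -3.457 2.861 2.532
vertex -4.151 2.764 2.896
vertex -3.891 3.491 2.728
endloop
endfacet
facet normal 0.816 0.576 -0.046
outer loop
vertex -3.457 2.861 2.532
vertex -3.891 3.491 2.728
vertex -3.329 2.836 4.484
endloop
endfacet
facet normal -0.460 -0.040 -0.887
outer loop
vertex -3.891 3.491 2.728
vertex -4.151 2.764 2.896
vertex -4.586 3.394 3.093
endloop
endfacet
facet normal 0.045 0.941 0.336
outer loop
vertex -3.891 3.491 2.728
vertex -4.586 3.394 3.093
vertex -3.329 2.836 4.484
endloop
endfacet
facet normal -0.459 -0.040 -0.887
outer loop
vertex -4.586 3.394 3.093
vertex -4.151 2.764 2.896
vertex -4.846 2.667 3.26
endloop
endfacet
facet normal -0.607 0.378 0.700
outer loop
vertex -4.586 3.394 3.093
vertex -4.846 2.667 3.26
vertex -3.329 2.836 4.484
endloop
endfacet
facet normal -0.459 -0.040 -0.887
outer loop
vertex -4.846 2.667 3.26
vertex -4.151 2.764 2.896
vertex -4.411 2.037 3.063
endloop
endfacet
facet normal -0.487 -0.549 0.679
outer loop
vertex -4.846 2.667 3.26
vertex -4.411 2.037 3.063
vertex -3.329 2.836 4.484
endloop
endfacet
facet normal -0.460 -0.039 -0.887
outer loop
vertex -4.411 2.037 3.063
vertex -4.151 2.764 2.896
vertex -3.717 2.134 2.699
endloop
endfacet
facet normal 0.283 -0.912 0.297
outer loop
vertex -4.411 2.037 3.063
vertex -3.717 2.134 2.699
vertex -3.329 2.836 4.484
endloop
endfacet
facet normal -0.460 -0.039 -0.887
outer loop
vertex -3.717 2.134 2.699
vertex -4.151 2.764 2.896
vertex -3.457 2.861 2.532
endloop
endfacet
facet normal 0.935 -0.349 -0.066
outer loop
vertex -3.717 2.134 2.699
vertex -3.457 2.861 2.532
vertex -3.329 2.836 4.484
endloop
endfacet
facet normal -0.866 0.463 -0.187
outer loop
vertex -0.48 -1.467 3.702
vertex -0.144 -1.121 3.002
vertex -0.785 -2.254 3.165
endloop
endfacet
facet normal -0.396 -0.408 0.823
outer loop
vertex 0.384 -2.879 3.418
vertex -0.48 -1.467 3.702
vertex -0.785 -2.254 3.165
endloop
endfacet
facet normal -0.866 0.463 -0.186
outer loop
vertex -0.785 -2.254 3.165
vertex -0.144 -1.121 3.002
vertex -0.449 -1.907 2.466
endloop
endfacet
facet normal -0.304 -0.787 -0.537
outer loop
vertex -0.449 -1.907 2.466
vertex 0.384 -2.879 3.418
vertex -0.785 -2.254 3.165
endloop
endfacet
facet normal 0.305 0.787 0.536
outer loop
vertex -0.48 -1.467 3.702
vertex 1.025 -1.746 3.255
vertex -0.144 -1.121 3.002
endloop
endfacet
facet normal -0.396 -0.408 0.823
outer loop
vertex 0.689 -2.093 3.954
vertex -0.48 -1.467 3.702
vertex 0.384 -2.879 3.418
endloop
endfacet
facet normal 0.305 0.786 0.537
outer loop
vertex 0.689 -2.093 3.954
vertex 1.025 -1.746 3.255
vertex -0.48 -1.467 3.702
endloop
endfacet
facet normal 0.396 0.408 -0.823
outer loop
vertex -0.144 -1.121 3.002
vertex 1.025 -1.746 3.255
vertex -0.449 -1.907 2.466
endloop
endfacet
facet normal -0.306 -0.787 -0.536
outer loop
vertex 0.72 -2.533 2.718
vertex 0.384 -2.879 3.418
vertex -0.449 -1.907 2.466
endloop
endfacet
facet normal 0.396 0.408 -0.823
outer loop
vertex -0.449 -1.907 2.466
vertex 1.025 -1.746 3.255
vertex 0.72 -2.533 2.718
endloop
endfacet
facet normal 0.866 -0.463 0.187
outer loop
vertex 0.72 -2.533 2.718
vertex 0.689 -2.093 3.954
vertex 0.384 -2.879 3.418
endloop
endfacet
facet normal 0.866 -0.463 0.187
outer loop
vertex 1.025 -1.746 3.255
vertex 0.689 -2.093 3.954
vertex 0.72 -2.533 2.718
endloop
endfacet
facet normal 0.481 -0.369 -0.796
outer loop
vertex -1.529 -2.77 0.321
vertex -2.174 -2.402 -0.239
vertex -1.42 -1.909 -0.012
endloop
endfacet
facet normal 0.534 0.245 0.809
outer loop
vertex -1.529 -2.77 0.321
vertex -1.42 -1.909 -0.012
vertex -2.886 -1.858 0.939
endloop
endfacet
facet normal 0.481 -0.369 -0.796
outer loop
vertex -1.42 -1.909 -0.012
vertex -2.174 -2.402 -0.239
vertex -2.065 -1.541 -0.572
endloop
endfacet
facet normal 0.241 0.915 0.323
outer loop
vertex -1.42 -1.909 -0.012
vertex -2.065 -1.541 -0.572
vertex -2.886 -1.858 0.939
endloop
endfacet
facet normal 0.481 -0.369 -0.796
outer loop
vertex -2.065 -1.541 -0.572
vertex -2.174 -2.402 -0.239
vertex -2.819 -2.035 -0.799
endloop
endfacet
facet normal -0.522 0.846 -0.106
outer loop
vertex -2.065 -1.541 -0.572
vertex -2.819 -2.035 -0.799
vertex -2.886 -1.858 0.939
endloop
endfacet
facet normal 0.481 -0.369 -0.795
outer loop
vertex -2.819 -2.035 -0.799
vertex -2.174 -2.402 -0.239
vertex -2.929 -2.896 -0.466
endloop
endfacet
facet normal -0.993 0.108 -0.049
outer loop
vertex -2.819 -2.035 -0.799
vertex -2.929 -2.896 -0.466
vertex -2.886 -1.858 0.939
endloop
endfacet
facet normal 0.480 -0.369 -0.796
outer loop
vertex -2.929 -2.896 -0.466
vertex -2.174 -2.402 -0.239
vertex -2.284 -3.264 0.094
endloop
endfacet
facet normal -0.701 -0.563 0.437
outer loop
vertex -2.929 -2.896 -0.466
vertex -2.284 -3.264 0.094
vertex -2.886 -1.858 0.939
endloop
endfacet
facet normal 0.480 -0.369 -0.796
outer loop
vertex -2.284 -3.264 0.094
vertex -2.174 -2.402 -0.239
vertex -1.529 -2.77 0.321
endloop
endfacet
facet normal 0.063 -0.494 0.867
outer loop
vertex -2.284 -3.264 0.094
vertex -1.529 -2.77 0.321
vertex -2.886 -1.858 0.939
endloop
endfacet

endsolid


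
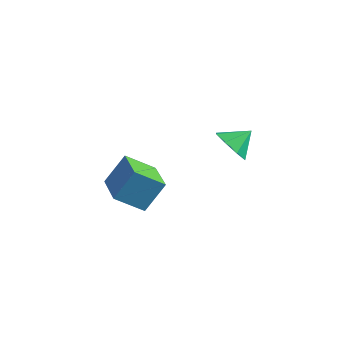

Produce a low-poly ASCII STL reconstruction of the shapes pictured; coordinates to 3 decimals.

solid 
facet normal -0.446 -0.695 -0.564
outer loop
vertex 2.931 -3.185 2.574
vertex 2.337 -3.451 3.372
vertex 2.259 -2.774 2.599
endloop
endfacet
facet normal 0.485 0.813 -0.322
outer loop
vertex 2.931 -3.185 2.574
vertex 2.259 -2.774 2.599
vertex 2.903 -2.569 4.088
endloop
endfacet
facet normal -0.445 -0.695 -0.564
outer loop
vertex 2.259 -2.774 2.599
vertex 2.337 -3.451 3.372
vertex 1.632 -2.76 3.077
endloop
endfacet
facet normal -0.062 0.992 -0.110
outer loop
vertex 2.259 -2.774 2.599
vertex 1.632 -2.76 3.077
vertex 2.903 -2.569 4.088
endloop
endfacet
facet normal -0.445 -0.695 -0.564
outer loop
vertex 1.632 -2.76 3.077
vertex 2.337 -3.451 3.372
vertex 1.418 -3.151 3.728
endloop
endfacet
facet normal -0.415 0.834 0.364
outer loop
vertex 1.632 -2.76 3.077
vertex 1.418 -3.151 3.728
vertex 2.903 -2.569 4.088
endloop
endfacet
facet normal -0.445 -0.695 -0.564
outer loop
vertex 1.418 -3.151 3.728
vertex 2.337 -3.451 3.372
vertex 1.742 -3.717 4.17
endloop
endfacet
facet normal -0.369 0.432 0.823
outer loop
vertex 1.418 -3.151 3.728
vertex 1.742 -3.717 4.17
vertex 2.903 -2.569 4.088
endloop
endfacet
facet normal -0.446 -0.695 -0.564
outer loop
vertex 1.742 -3.717 4.17
vertex 2.337 -3.451 3.372
vertex 2.415 -4.128 4.144
endloop
endfacet
facet normal 0.051 0.020 0.999
outer loop
vertex 1.742 -3.717 4.17
vertex 2.415 -4.128 4.144
vertex 2.903 -2.569 4.088
endloop
endfacet
facet normal -0.446 -0.695 -0.564
outer loop
vertex 2.415 -4.128 4.144
vertex 2.337 -3.451 3.372
vertex 3.041 -4.142 3.666
endloop
endfacet
facet normal 0.597 -0.159 0.786
outer loop
vertex 2.415 -4.128 4.144
vertex 3.041 -4.142 3.666
vertex 2.903 -2.569 4.088
endloop
endfacet
facet normal -0.446 -0.695 -0.564
outer loop
vertex 3.041 -4.142 3.666
vertex 2.337 -3.451 3.372
vertex 3.256 -3.752 3.016
endloop
endfacet
facet normal 0.950 -0.001 0.314
outer loop
vertex 3.041 -4.142 3.666
vertex 3.256 -3.752 3.016
vertex 2.903 -2.569 4.088
endloop
endfacet
facet normal -0.446 -0.695 -0.564
outer loop
vertex 3.256 -3.752 3.016
vertex 2.337 -3.451 3.372
vertex 2.931 -3.185 2.574
endloop
endfacet
facet normal 0.903 0.403 -0.147
outer loop
vertex 3.256 -3.752 3.016
vertex 2.931 -3.185 2.574
vertex 2.903 -2.569 4.088
endloop
endfacet
facet normal -0.688 0.692 -0.216
outer loop
vertex -4.478 -3.442 -2.084
vertex -3.935 -2.449 -0.634
vertex -3.299 -2.59 -3.109
endloop
endfacet
facet normal -0.295 -0.540 -0.788
outer loop
vertex -1.825 -4.071 -2.646
vertex -4.478 -3.442 -2.084
vertex -3.299 -2.59 -3.109
endloop
endfacet
facet normal -0.689 0.692 -0.216
outer loop
vertex -3.299 -2.59 -3.109
vertex -3.935 -2.449 -0.634
vertex -2.756 -1.596 -1.659
endloop
endfacet
facet normal 0.662 0.479 -0.576
outer loop
vertex -2.756 -1.596 -1.659
vertex -1.825 -4.071 -2.646
vertex -3.299 -2.59 -3.109
endloop
endfacet
facet normal -0.662 -0.479 0.576
outer loop
vertex -4.478 -3.442 -2.084
vertex -2.461 -3.93 -0.171
vertex -3.935 -2.449 -0.634
endloop
endfacet
facet normal -0.295 -0.540 -0.788
outer loop
vertex -3.004 -4.924 -1.621
vertex -4.478 -3.442 -2.084
vertex -1.825 -4.071 -2.646
endloop
endfacet
facet normal -0.662 -0.479 0.576
outer loop
vertex -3.004 -4.924 -1.621
vertex -2.461 -3.93 -0.171
vertex -4.478 -3.442 -2.084
endloop
endfacet
facet normal 0.295 0.540 0.788
outer loop
vertex -3.935 -2.449 -0.634
vertex -2.461 -3.93 -0.171
vertex -2.756 -1.596 -1.659
endloop
endfacet
facet normal 0.662 0.479 -0.576
outer loop
vertex -1.282 -3.078 -1.196
vertex -1.825 -4.071 -2.646
vertex -2.756 -1.596 -1.659
endloop
endfacet
facet normal 0.295 0.540 0.788
outer loop
vertex -2.756 -1.596 -1.659
vertex -2.461 -3.93 -0.171
vertex -1.282 -3.078 -1.196
endloop
endfacet
facet normal 0.689 -0.692 0.216
outer loop
vertex -1.282 -3.078 -1.196
vertex -3.004 -4.924 -1.621
vertex -1.825 -4.071 -2.646
endloop
endfacet
facet normal 0.688 -0.692 0.217
outer loop
vertex -2.461 -3.93 -0.171
vertex -3.004 -4.924 -1.621
vertex -1.282 -3.078 -1.196
endloop
endfacet

endsolid


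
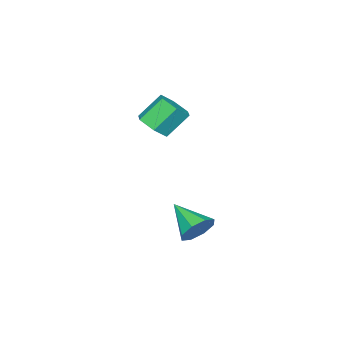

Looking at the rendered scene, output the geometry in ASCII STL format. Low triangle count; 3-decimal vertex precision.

solid 
facet normal 0.236 0.852 -0.468
outer loop
vertex 3.051 3.684 -3.891
vertex 2.429 4.18 -3.302
vertex 3.388 3.937 -3.261
endloop
endfacet
facet normal 0.690 -0.720 -0.080
outer loop
vertex 3.051 3.684 -3.891
vertex 3.388 3.937 -3.261
vertex 1.951 2.46 -2.358
endloop
endfacet
facet normal 0.236 0.852 -0.467
outer loop
vertex 3.388 3.937 -3.261
vertex 2.429 4.18 -3.302
vertex 3.162 4.332 -2.655
endloop
endfacet
facet normal 0.745 -0.397 0.536
outer loop
vertex 3.388 3.937 -3.261
vertex 3.162 4.332 -2.655
vertex 1.951 2.46 -2.358
endloop
endfacet
facet normal 0.236 0.852 -0.467
outer loop
vertex 3.162 4.332 -2.655
vertex 2.429 4.18 -3.302
vertex 2.507 4.638 -2.428
endloop
endfacet
facet normal 0.307 -0.048 0.950
outer loop
vertex 3.162 4.332 -2.655
vertex 2.507 4.638 -2.428
vertex 1.951 2.46 -2.358
endloop
endfacet
facet normal 0.237 0.852 -0.467
outer loop
vertex 2.507 4.638 -2.428
vertex 2.429 4.18 -3.302
vertex 1.807 4.676 -2.713
endloop
endfacet
facet normal -0.368 0.124 0.921
outer loop
vertex 2.507 4.638 -2.428
vertex 1.807 4.676 -2.713
vertex 1.951 2.46 -2.358
endloop
endfacet
facet normal 0.237 0.852 -0.467
outer loop
vertex 1.807 4.676 -2.713
vertex 2.429 4.18 -3.302
vertex 1.47 4.424 -3.344
endloop
endfacet
facet normal -0.885 0.017 0.466
outer loop
vertex 1.807 4.676 -2.713
vertex 1.47 4.424 -3.344
vertex 1.951 2.46 -2.358
endloop
endfacet
facet normal 0.237 0.851 -0.468
outer loop
vertex 1.47 4.424 -3.344
vertex 2.429 4.18 -3.302
vertex 1.695 4.028 -3.95
endloop
endfacet
facet normal -0.940 -0.305 -0.150
outer loop
vertex 1.47 4.424 -3.344
vertex 1.695 4.028 -3.95
vertex 1.951 2.46 -2.358
endloop
endfacet
facet normal 0.237 0.852 -0.468
outer loop
vertex 1.695 4.028 -3.95
vertex 2.429 4.18 -3.302
vertex 2.35 3.722 -4.176
endloop
endfacet
facet normal -0.501 -0.655 -0.565
outer loop
vertex 1.695 4.028 -3.95
vertex 2.35 3.722 -4.176
vertex 1.951 2.46 -2.358
endloop
endfacet
facet normal 0.236 0.852 -0.468
outer loop
vertex 2.35 3.722 -4.176
vertex 2.429 4.18 -3.302
vertex 3.051 3.684 -3.891
endloop
endfacet
facet normal 0.173 -0.826 -0.536
outer loop
vertex 2.35 3.722 -4.176
vertex 3.051 3.684 -3.891
vertex 1.951 2.46 -2.358
endloop
endfacet
facet normal 0.553 -0.392 -0.736
outer loop
vertex 1.634 1.09 2.105
vertex 0.907 0.489 1.879
vertex 0.965 1.361 1.458
endloop
endfacet
facet normal 0.467 0.877 -0.116
outer loop
vertex 1.634 1.09 2.105
vertex 0.965 1.361 1.458
vertex 0.699 1.752 3.348
endloop
endfacet
facet normal 0.467 0.877 -0.116
outer loop
vertex 0.699 1.752 3.348
vertex 0.965 1.361 1.458
vertex 0.03 2.023 2.701
endloop
endfacet
facet normal -0.553 0.391 0.736
outer loop
vertex 0.699 1.752 3.348
vertex 0.03 2.023 2.701
vertex -0.027 1.151 3.121
endloop
endfacet
facet normal 0.553 -0.392 -0.735
outer loop
vertex 0.965 1.361 1.458
vertex 0.907 0.489 1.879
vertex 0.238 0.76 1.231
endloop
endfacet
facet normal -0.364 0.680 -0.636
outer loop
vertex 0.965 1.361 1.458
vertex 0.238 0.76 1.231
vertex 0.03 2.023 2.701
endloop
endfacet
facet normal -0.364 0.680 -0.636
outer loop
vertex 0.03 2.023 2.701
vertex 0.238 0.76 1.231
vertex -0.697 1.422 2.474
endloop
endfacet
facet normal -0.553 0.391 0.736
outer loop
vertex 0.03 2.023 2.701
vertex -0.697 1.422 2.474
vertex -0.027 1.151 3.121
endloop
endfacet
facet normal 0.554 -0.391 -0.735
outer loop
vertex 0.238 0.76 1.231
vertex 0.907 0.489 1.879
vertex 0.181 -0.112 1.652
endloop
endfacet
facet normal -0.831 -0.197 -0.520
outer loop
vertex 0.238 0.76 1.231
vertex 0.181 -0.112 1.652
vertex -0.697 1.422 2.474
endloop
endfacet
facet normal -0.831 -0.197 -0.520
outer loop
vertex -0.697 1.422 2.474
vertex 0.181 -0.112 1.652
vertex -0.754 0.55 2.895
endloop
endfacet
facet normal -0.552 0.391 0.736
outer loop
vertex -0.697 1.422 2.474
vertex -0.754 0.55 2.895
vertex -0.027 1.151 3.121
endloop
endfacet
facet normal 0.553 -0.391 -0.736
outer loop
vertex 0.181 -0.112 1.652
vertex 0.907 0.489 1.879
vertex 0.85 -0.383 2.299
endloop
endfacet
facet normal -0.467 -0.877 0.116
outer loop
vertex 0.181 -0.112 1.652
vertex 0.85 -0.383 2.299
vertex -0.754 0.55 2.895
endloop
endfacet
facet normal -0.467 -0.877 0.116
outer loop
vertex -0.754 0.55 2.895
vertex 0.85 -0.383 2.299
vertex -0.085 0.279 3.542
endloop
endfacet
facet normal -0.553 0.392 0.736
outer loop
vertex -0.754 0.55 2.895
vertex -0.085 0.279 3.542
vertex -0.027 1.151 3.121
endloop
endfacet
facet normal 0.553 -0.391 -0.736
outer loop
vertex 0.85 -0.383 2.299
vertex 0.907 0.489 1.879
vertex 1.577 0.218 2.526
endloop
endfacet
facet normal 0.364 -0.680 0.636
outer loop
vertex 0.85 -0.383 2.299
vertex 1.577 0.218 2.526
vertex -0.085 0.279 3.542
endloop
endfacet
facet normal 0.364 -0.680 0.636
outer loop
vertex -0.085 0.279 3.542
vertex 1.577 0.218 2.526
vertex 0.642 0.88 3.769
endloop
endfacet
facet normal -0.553 0.392 0.735
outer loop
vertex -0.085 0.279 3.542
vertex 0.642 0.88 3.769
vertex -0.027 1.151 3.121
endloop
endfacet
facet normal 0.552 -0.391 -0.736
outer loop
vertex 1.577 0.218 2.526
vertex 0.907 0.489 1.879
vertex 1.634 1.09 2.105
endloop
endfacet
facet normal 0.831 0.197 0.520
outer loop
vertex 1.577 0.218 2.526
vertex 1.634 1.09 2.105
vertex 0.642 0.88 3.769
endloop
endfacet
facet normal 0.831 0.197 0.520
outer loop
vertex 0.642 0.88 3.769
vertex 1.634 1.09 2.105
vertex 0.699 1.752 3.348
endloop
endfacet
facet normal -0.554 0.391 0.735
outer loop
vertex 0.642 0.88 3.769
vertex 0.699 1.752 3.348
vertex -0.027 1.151 3.121
endloop
endfacet

endsolid
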